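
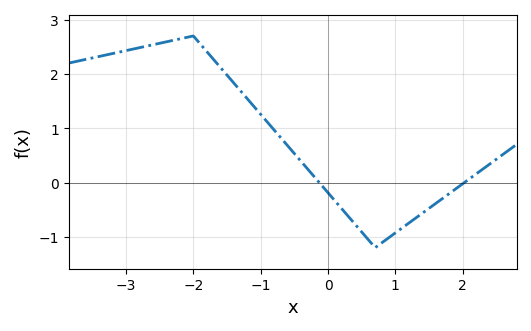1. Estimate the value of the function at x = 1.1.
-0.838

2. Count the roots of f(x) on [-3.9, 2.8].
2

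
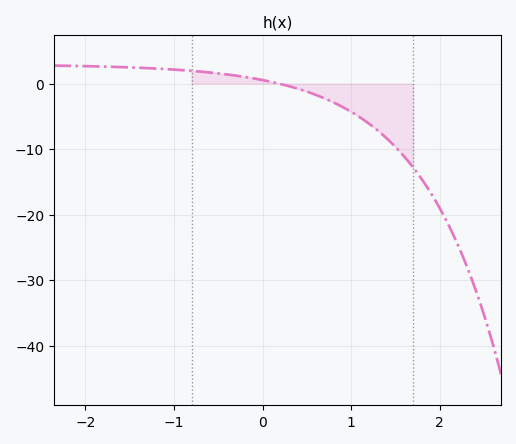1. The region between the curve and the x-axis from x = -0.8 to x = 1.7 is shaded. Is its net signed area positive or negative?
negative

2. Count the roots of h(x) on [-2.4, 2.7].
1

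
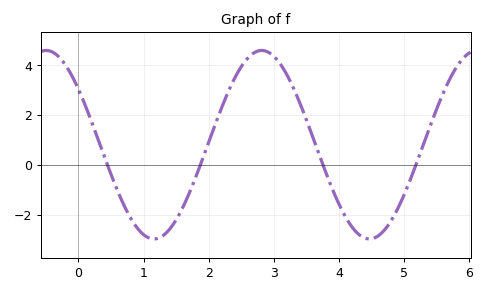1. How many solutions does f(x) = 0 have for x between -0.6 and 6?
4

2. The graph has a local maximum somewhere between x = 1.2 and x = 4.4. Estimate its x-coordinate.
2.8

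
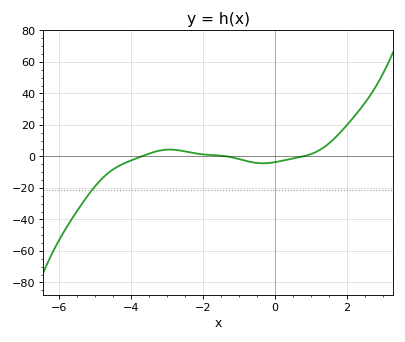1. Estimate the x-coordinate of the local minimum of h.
-0.333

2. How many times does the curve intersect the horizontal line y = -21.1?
1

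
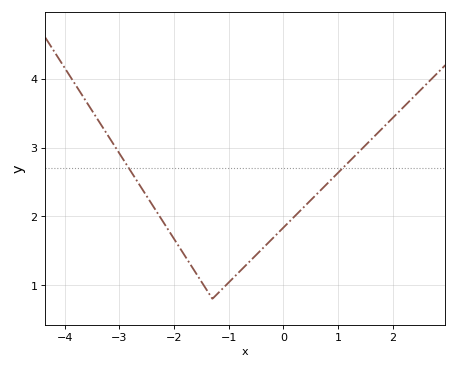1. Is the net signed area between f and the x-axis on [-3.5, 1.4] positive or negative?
positive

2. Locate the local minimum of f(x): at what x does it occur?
-1.3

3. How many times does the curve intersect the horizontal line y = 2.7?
2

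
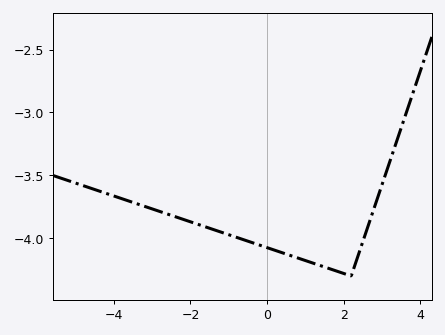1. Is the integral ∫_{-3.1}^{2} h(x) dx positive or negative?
negative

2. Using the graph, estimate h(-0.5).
-4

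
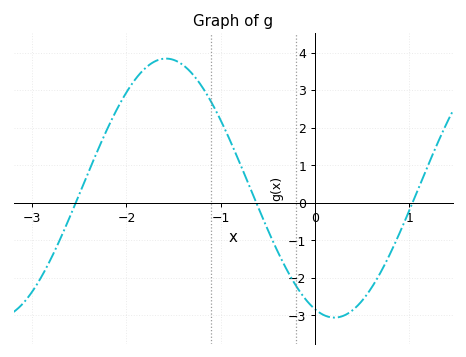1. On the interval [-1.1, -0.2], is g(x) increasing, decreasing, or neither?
decreasing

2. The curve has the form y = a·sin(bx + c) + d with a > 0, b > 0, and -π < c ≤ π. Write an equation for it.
y = 3.45sin(1.76x - 1.93) + 0.39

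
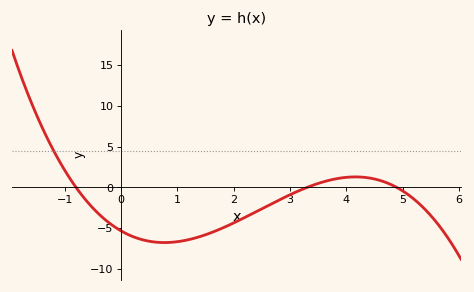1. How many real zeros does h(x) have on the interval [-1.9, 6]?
3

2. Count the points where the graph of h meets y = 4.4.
1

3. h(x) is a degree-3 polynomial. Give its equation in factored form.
y = -0.41(x + 0.8)(x - 3.3)(x - 4.9)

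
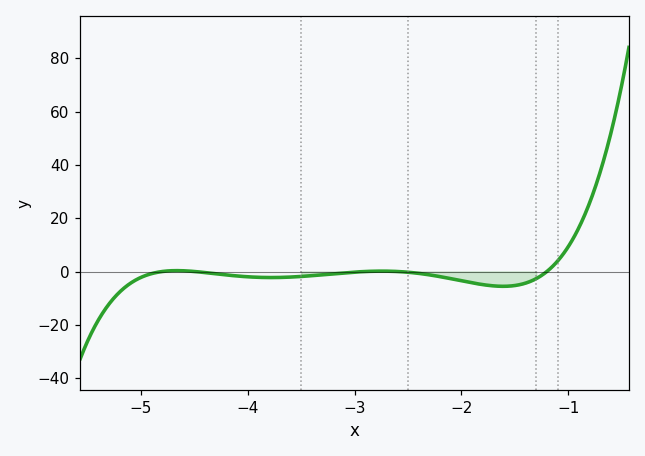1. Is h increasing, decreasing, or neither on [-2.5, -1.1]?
neither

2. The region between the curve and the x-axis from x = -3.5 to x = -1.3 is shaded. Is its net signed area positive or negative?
negative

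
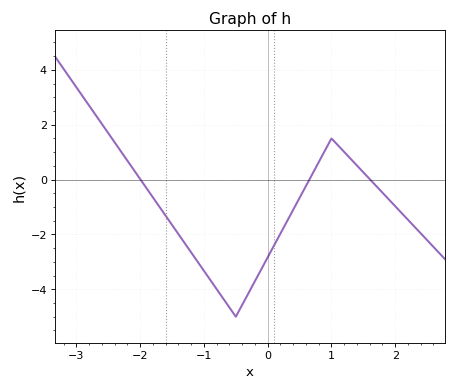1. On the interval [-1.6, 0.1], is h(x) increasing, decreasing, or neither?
neither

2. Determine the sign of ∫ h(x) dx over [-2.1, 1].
negative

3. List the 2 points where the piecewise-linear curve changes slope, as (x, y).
(-0.5, -5); (1, 1.5)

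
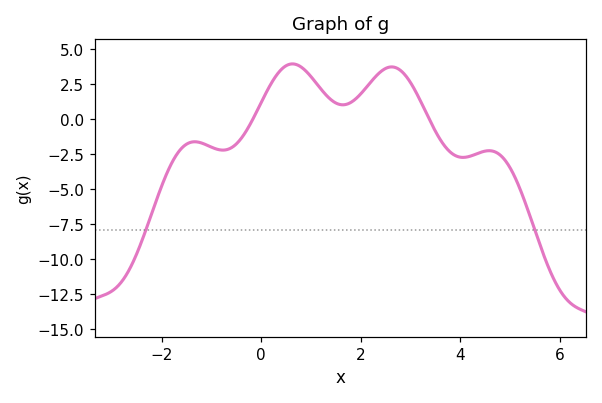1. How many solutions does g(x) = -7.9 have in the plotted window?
2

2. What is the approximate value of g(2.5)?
3.64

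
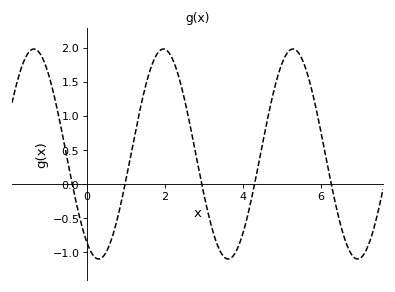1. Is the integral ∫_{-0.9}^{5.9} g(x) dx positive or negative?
positive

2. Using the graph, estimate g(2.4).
1.47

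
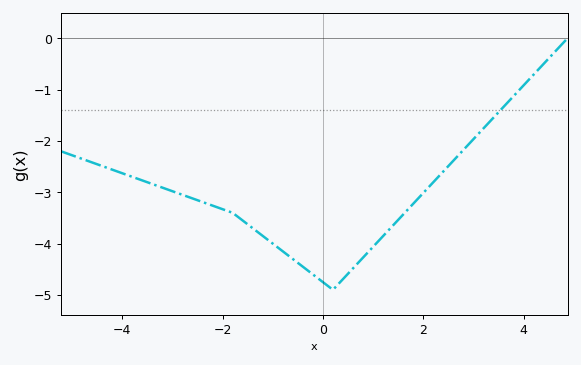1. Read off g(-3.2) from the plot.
-2.9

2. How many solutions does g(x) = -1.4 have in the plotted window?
1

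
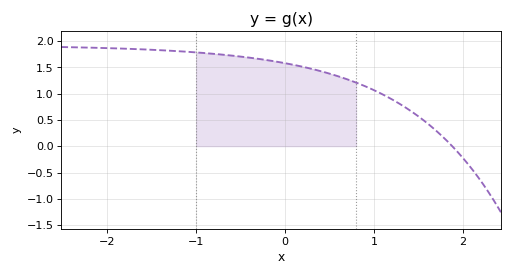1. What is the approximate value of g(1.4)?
0.687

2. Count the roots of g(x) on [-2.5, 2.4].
1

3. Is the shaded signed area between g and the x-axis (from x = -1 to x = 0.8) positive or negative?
positive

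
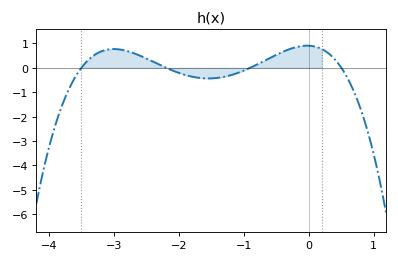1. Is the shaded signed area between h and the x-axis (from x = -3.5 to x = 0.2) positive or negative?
positive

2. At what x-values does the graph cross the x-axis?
-3.5, -2.2, -0.9, 0.5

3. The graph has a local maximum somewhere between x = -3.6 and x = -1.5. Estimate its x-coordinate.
-3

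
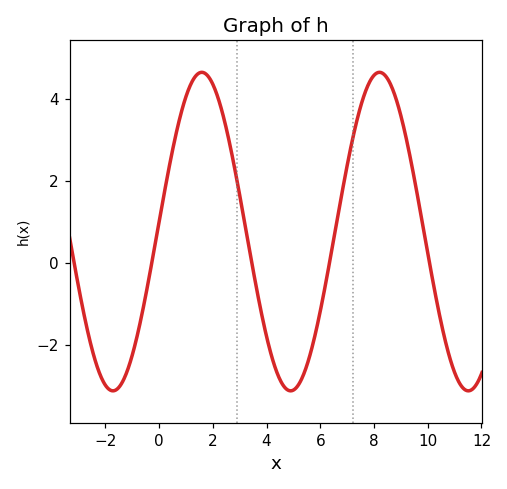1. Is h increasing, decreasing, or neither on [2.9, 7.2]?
neither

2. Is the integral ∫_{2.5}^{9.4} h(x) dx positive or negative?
positive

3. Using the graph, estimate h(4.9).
-3.2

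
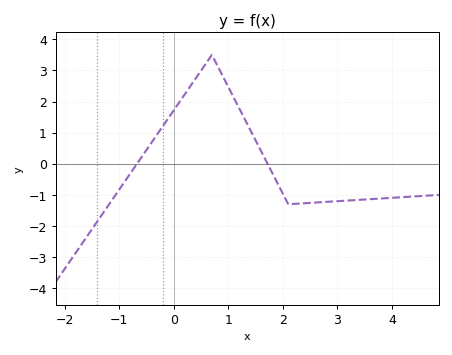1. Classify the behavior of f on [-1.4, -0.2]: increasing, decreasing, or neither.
increasing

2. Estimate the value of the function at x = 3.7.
-1.13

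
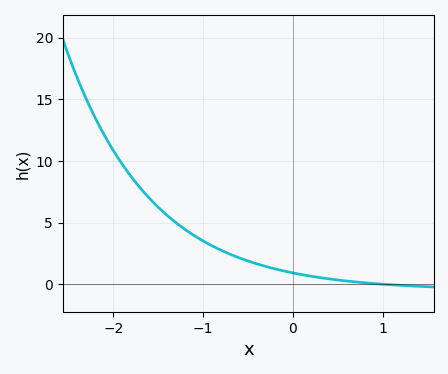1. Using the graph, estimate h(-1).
3.5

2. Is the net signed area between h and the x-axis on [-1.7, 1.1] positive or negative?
positive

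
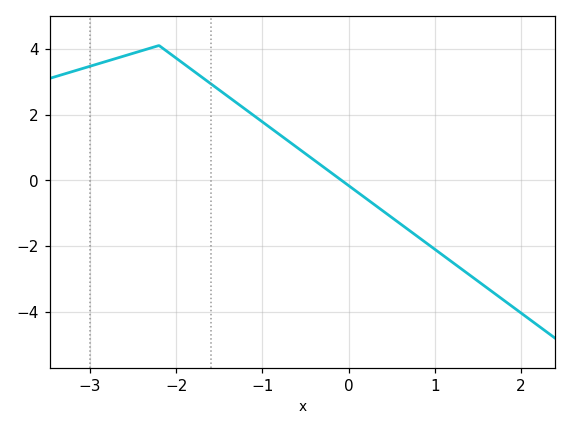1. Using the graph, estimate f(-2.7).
3.71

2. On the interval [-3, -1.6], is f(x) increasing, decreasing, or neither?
neither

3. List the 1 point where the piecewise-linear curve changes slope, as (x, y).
(-2.2, 4.1)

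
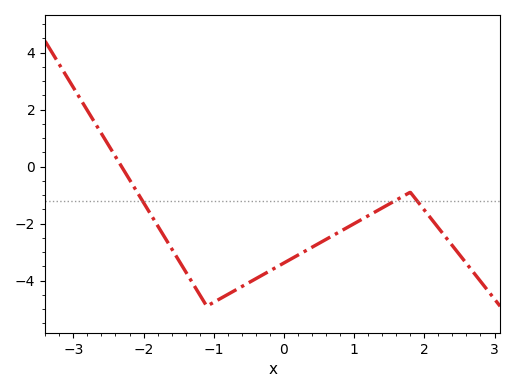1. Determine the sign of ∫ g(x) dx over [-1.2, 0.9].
negative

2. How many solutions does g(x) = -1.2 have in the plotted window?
3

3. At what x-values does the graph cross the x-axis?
-2.3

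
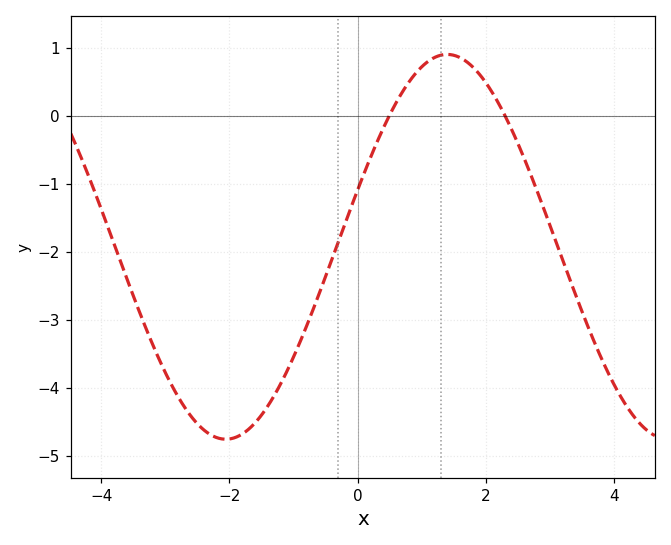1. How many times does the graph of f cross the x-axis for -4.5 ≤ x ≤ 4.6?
2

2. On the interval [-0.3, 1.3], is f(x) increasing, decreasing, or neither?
increasing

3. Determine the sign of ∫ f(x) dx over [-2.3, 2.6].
negative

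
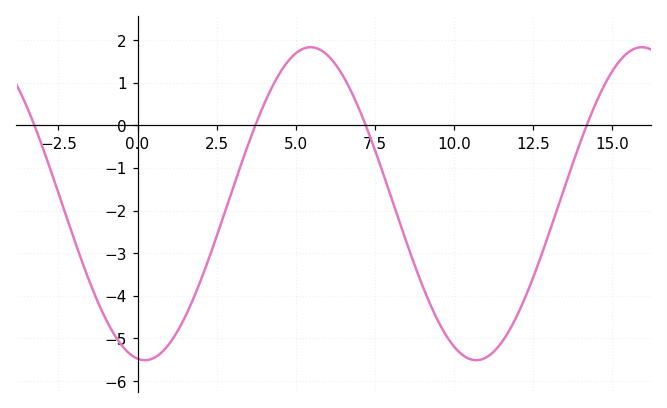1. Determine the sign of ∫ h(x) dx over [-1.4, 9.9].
negative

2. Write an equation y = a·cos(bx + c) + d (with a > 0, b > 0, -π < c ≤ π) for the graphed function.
y = 3.67cos(0.6x + 3) - 1.84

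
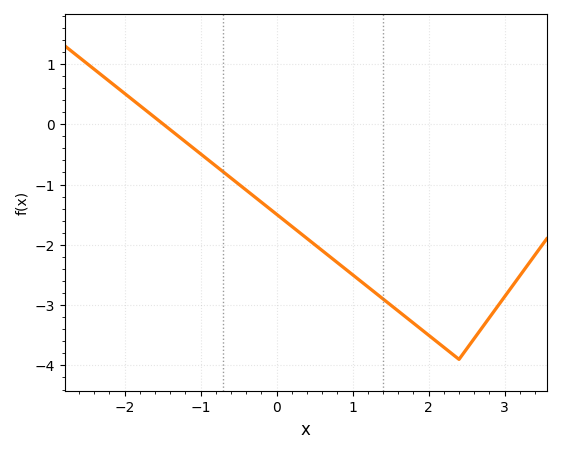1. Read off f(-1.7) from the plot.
0.21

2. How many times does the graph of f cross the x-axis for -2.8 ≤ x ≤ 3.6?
1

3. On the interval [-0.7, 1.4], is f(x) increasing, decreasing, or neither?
decreasing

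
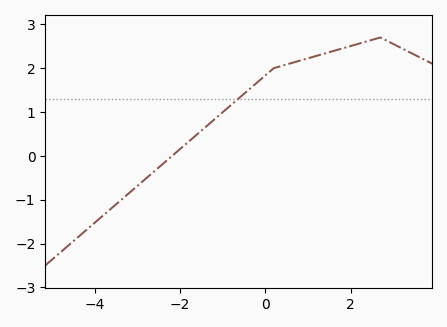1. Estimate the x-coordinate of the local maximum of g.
2.6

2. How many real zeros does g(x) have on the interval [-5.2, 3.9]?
1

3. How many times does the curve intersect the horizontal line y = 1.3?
1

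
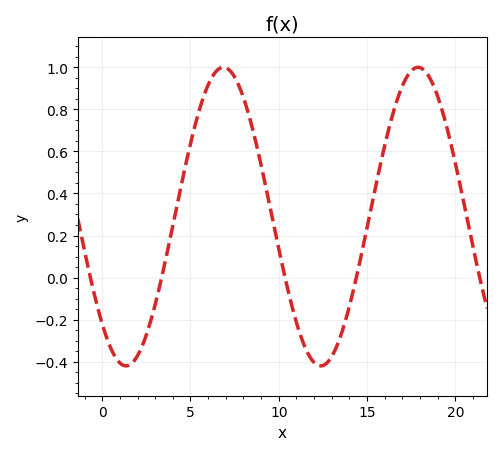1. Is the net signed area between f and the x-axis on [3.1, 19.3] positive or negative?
positive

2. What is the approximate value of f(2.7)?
-0.22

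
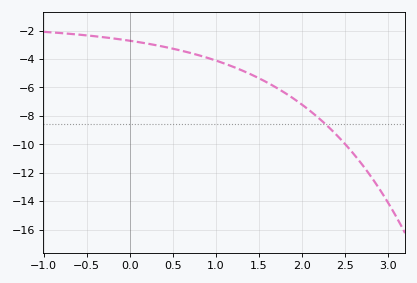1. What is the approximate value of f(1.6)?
-5.67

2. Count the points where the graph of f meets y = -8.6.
1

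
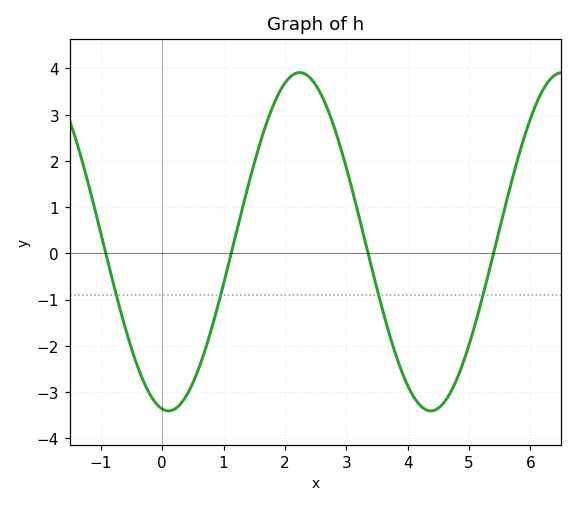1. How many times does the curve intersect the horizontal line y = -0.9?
4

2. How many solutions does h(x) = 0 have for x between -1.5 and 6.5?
4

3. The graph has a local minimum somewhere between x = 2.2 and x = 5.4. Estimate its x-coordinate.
4.38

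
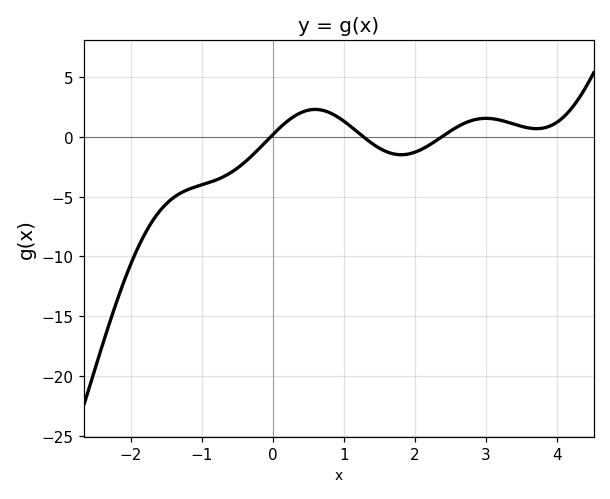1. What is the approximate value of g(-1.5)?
-5.5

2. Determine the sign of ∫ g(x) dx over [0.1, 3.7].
positive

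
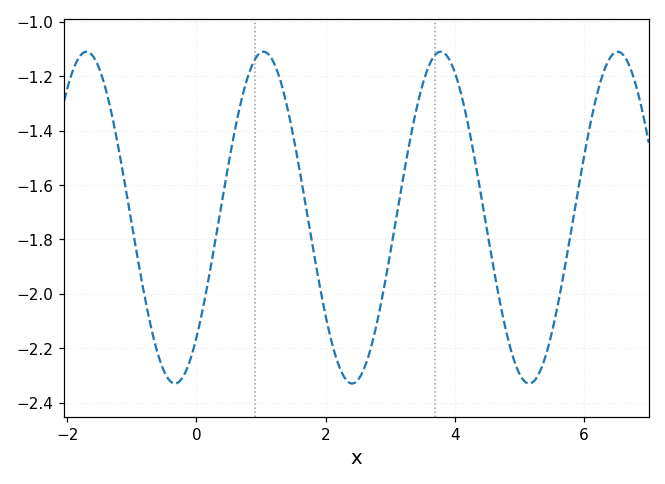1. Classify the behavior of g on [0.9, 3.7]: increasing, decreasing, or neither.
neither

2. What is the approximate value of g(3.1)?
-1.72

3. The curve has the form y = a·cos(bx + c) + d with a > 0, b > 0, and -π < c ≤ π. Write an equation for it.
y = 0.61cos(2.29x - 2.38) - 1.72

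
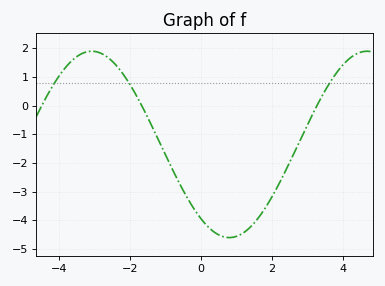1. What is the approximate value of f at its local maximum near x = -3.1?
1.9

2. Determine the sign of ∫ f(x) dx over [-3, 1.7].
negative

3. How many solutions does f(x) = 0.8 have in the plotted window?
3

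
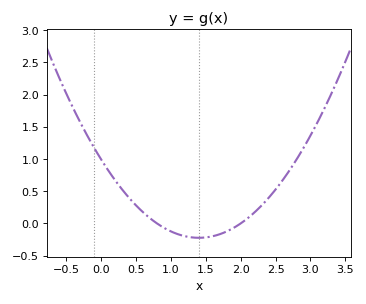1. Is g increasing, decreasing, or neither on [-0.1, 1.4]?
decreasing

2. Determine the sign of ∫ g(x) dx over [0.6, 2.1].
negative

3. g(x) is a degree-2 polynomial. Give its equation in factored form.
y = 0.62(x - 0.8)(x - 2)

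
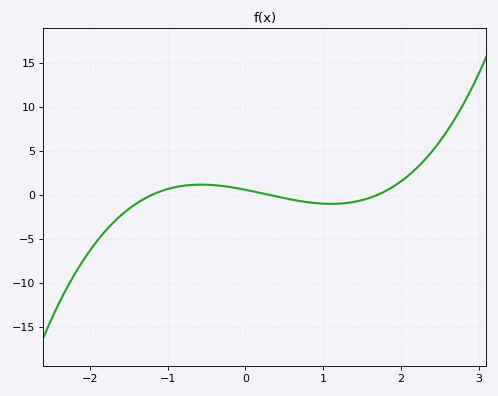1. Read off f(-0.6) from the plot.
1.16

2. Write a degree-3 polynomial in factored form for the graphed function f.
y = 0.93(x + 1.2)(x - 0.3)(x - 1.7)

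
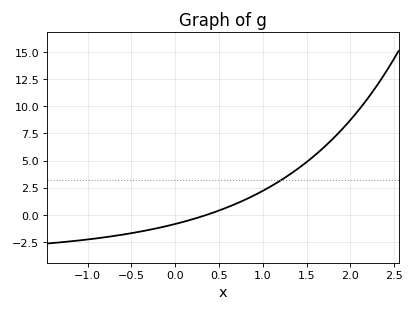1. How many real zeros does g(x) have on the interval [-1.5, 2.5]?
1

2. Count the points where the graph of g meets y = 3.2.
1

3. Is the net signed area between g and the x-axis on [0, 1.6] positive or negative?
positive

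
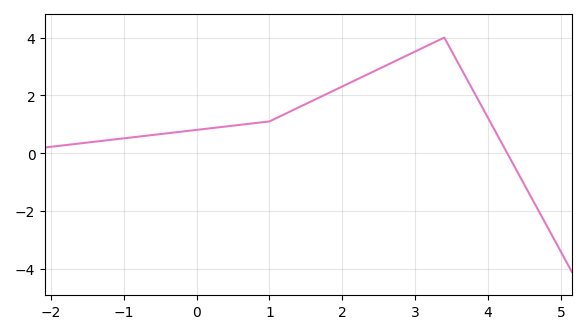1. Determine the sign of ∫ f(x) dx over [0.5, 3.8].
positive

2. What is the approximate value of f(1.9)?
2.2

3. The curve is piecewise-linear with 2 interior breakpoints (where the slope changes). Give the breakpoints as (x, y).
(1, 1.1); (3.4, 4)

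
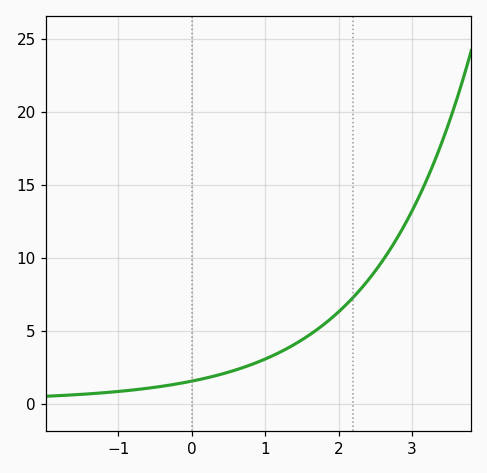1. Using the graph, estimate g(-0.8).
0.934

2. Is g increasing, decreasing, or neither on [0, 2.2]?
increasing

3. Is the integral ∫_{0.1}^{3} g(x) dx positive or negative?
positive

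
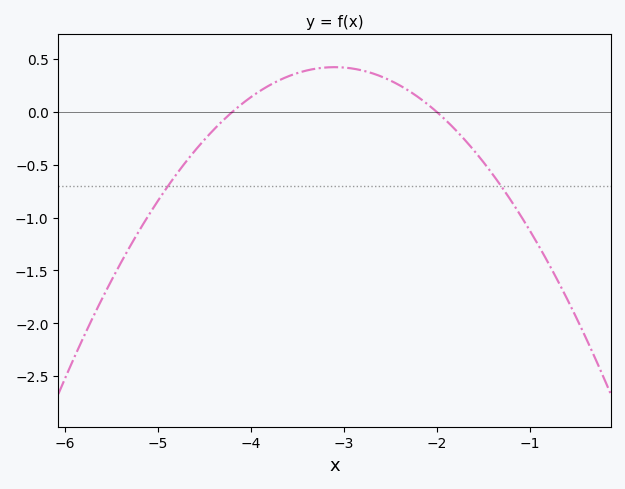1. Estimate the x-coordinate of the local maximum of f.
-3.1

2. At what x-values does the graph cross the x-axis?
-4.2, -2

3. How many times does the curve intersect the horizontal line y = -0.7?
2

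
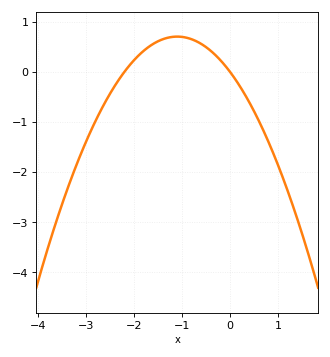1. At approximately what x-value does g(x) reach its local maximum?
-1.1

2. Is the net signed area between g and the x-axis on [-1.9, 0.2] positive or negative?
positive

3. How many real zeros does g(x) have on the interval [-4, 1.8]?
2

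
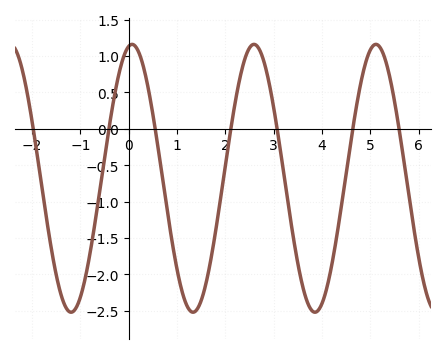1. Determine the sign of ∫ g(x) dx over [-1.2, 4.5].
negative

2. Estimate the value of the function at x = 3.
0.3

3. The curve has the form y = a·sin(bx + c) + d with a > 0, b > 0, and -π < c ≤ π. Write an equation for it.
y = 1.84sin(2.5x + 1.4) - 0.68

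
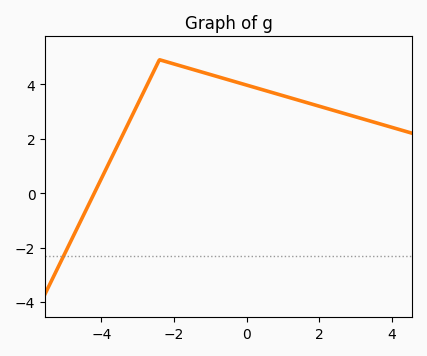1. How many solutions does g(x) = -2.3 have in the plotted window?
1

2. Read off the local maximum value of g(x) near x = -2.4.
4.8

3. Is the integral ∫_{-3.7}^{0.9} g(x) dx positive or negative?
positive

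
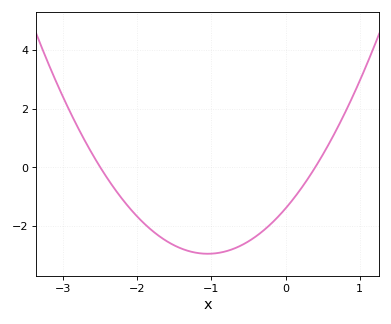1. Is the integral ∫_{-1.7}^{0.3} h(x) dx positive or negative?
negative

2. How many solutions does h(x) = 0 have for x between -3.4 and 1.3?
2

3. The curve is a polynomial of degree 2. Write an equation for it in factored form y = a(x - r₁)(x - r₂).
y = 1.4(x + 2.5)(x - 0.4)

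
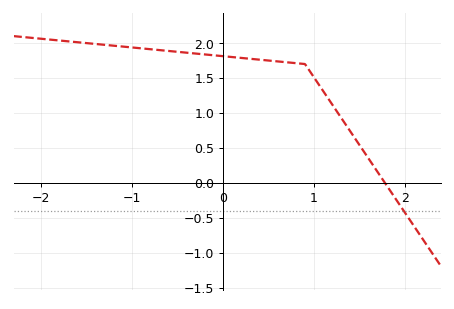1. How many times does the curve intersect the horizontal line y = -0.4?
1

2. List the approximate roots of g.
1.78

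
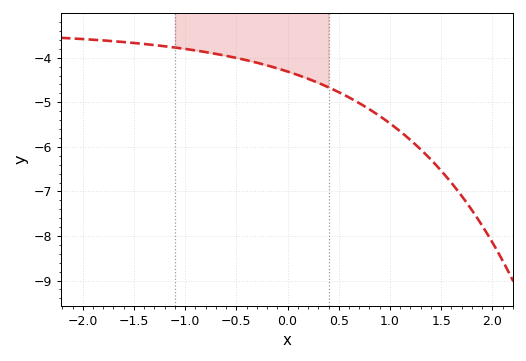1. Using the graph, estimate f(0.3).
-4.6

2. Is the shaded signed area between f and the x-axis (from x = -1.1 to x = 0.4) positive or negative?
negative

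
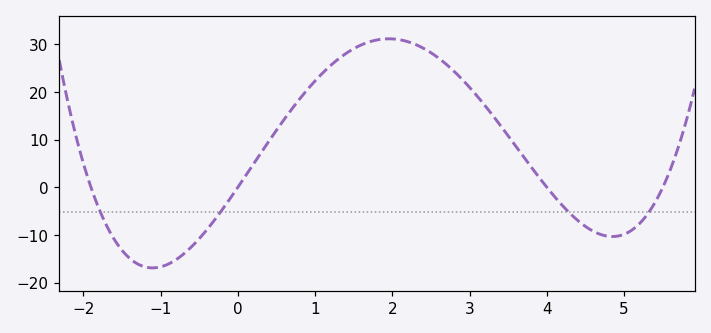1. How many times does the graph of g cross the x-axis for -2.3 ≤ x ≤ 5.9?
4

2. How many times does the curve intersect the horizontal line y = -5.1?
4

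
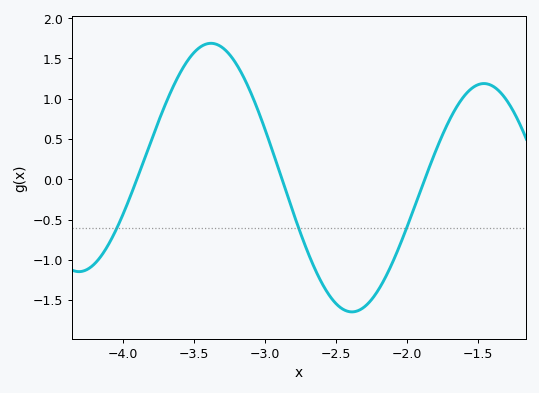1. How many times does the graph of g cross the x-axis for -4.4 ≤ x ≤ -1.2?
3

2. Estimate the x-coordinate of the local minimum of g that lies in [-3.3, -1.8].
-2.39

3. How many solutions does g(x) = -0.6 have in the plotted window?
3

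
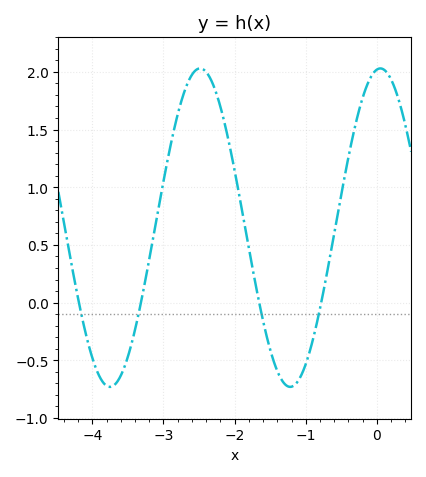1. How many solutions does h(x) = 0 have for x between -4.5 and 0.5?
4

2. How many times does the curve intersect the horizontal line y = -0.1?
4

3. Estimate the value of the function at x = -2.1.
1.45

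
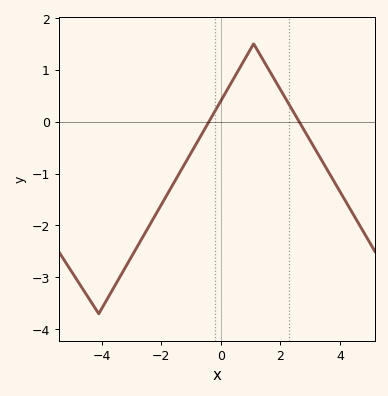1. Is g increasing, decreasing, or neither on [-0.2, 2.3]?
neither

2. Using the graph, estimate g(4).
-1.35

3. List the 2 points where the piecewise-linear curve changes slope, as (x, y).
(-4.1, -3.7); (1.1, 1.5)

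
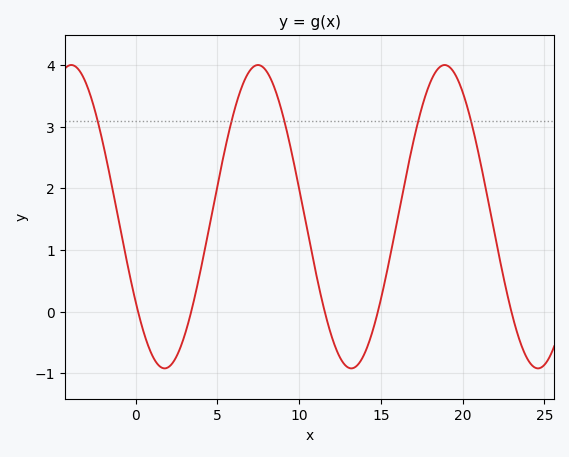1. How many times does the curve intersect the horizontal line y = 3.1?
5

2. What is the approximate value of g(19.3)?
3.94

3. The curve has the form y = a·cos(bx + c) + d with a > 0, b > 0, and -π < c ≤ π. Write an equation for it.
y = 2.46cos(0.55x + 2.17) + 1.54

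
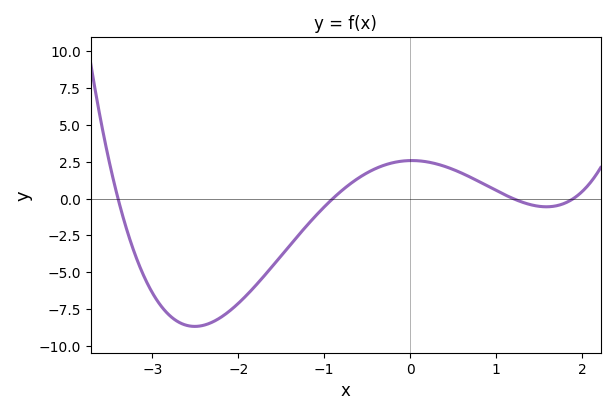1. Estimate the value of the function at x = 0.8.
1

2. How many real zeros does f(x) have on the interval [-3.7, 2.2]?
4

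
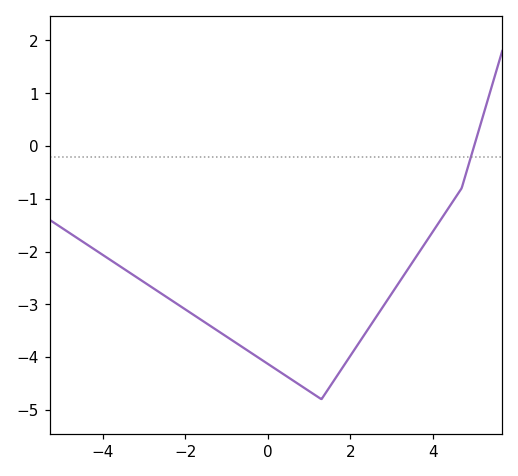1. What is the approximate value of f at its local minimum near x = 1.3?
-4.8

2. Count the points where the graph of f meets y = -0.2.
1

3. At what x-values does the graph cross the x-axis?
5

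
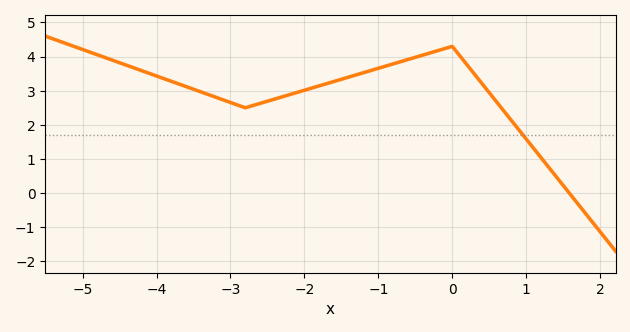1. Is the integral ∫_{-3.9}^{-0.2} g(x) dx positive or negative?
positive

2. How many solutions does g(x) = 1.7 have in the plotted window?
1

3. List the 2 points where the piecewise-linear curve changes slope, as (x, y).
(-2.8, 2.5); (0, 4.3)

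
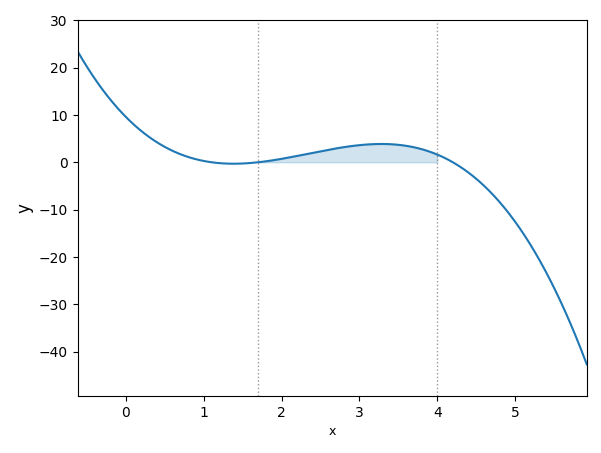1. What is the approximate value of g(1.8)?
0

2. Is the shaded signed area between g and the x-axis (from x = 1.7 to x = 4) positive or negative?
positive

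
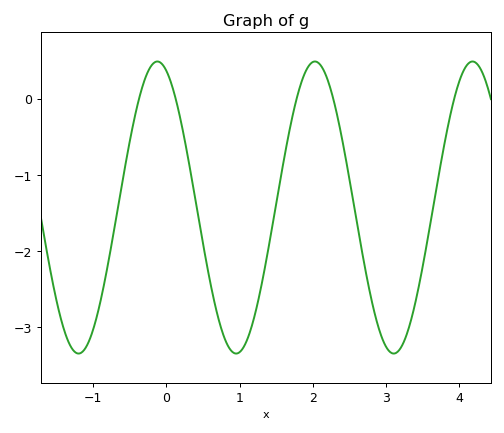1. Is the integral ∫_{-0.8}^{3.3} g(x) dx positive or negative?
negative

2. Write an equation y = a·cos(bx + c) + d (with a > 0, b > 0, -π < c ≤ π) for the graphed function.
y = 1.92cos(2.92x + 0.36) - 1.43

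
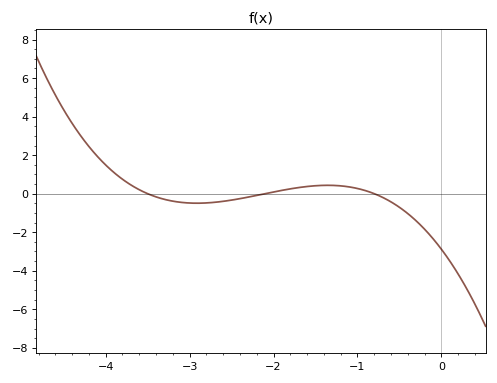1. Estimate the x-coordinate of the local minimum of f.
-2.91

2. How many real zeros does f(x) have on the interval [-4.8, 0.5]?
3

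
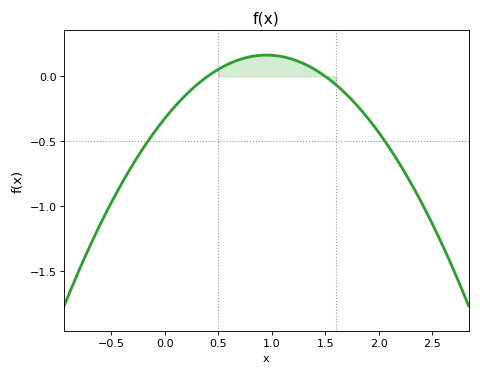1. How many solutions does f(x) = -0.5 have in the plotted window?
2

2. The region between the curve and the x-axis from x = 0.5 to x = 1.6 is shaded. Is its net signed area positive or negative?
positive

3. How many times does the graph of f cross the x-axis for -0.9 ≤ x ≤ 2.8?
2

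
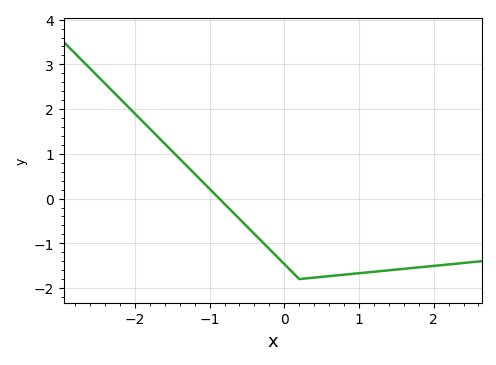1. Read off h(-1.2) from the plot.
0.6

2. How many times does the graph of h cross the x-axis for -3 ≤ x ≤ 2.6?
1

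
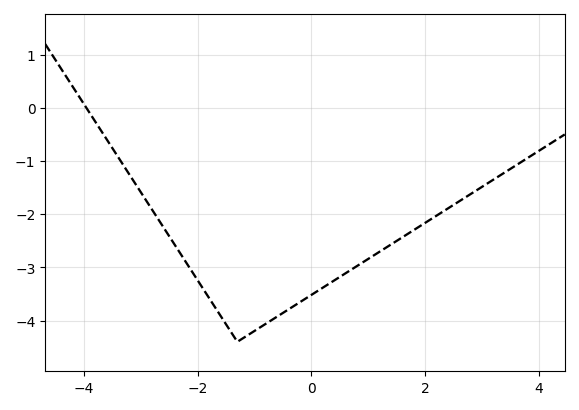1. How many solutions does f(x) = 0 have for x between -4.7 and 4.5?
1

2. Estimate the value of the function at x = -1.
-4.2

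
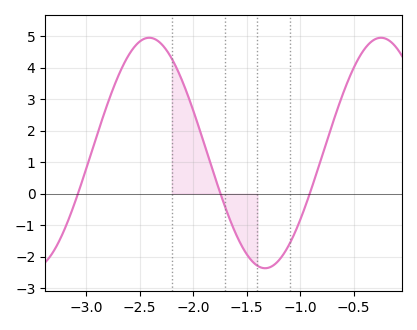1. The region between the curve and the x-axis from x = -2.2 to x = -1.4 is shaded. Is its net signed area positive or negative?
positive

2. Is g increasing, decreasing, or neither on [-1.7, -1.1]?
neither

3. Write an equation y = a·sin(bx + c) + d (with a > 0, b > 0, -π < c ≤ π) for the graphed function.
y = 3.66sin(2.9x + 2.28) + 1.29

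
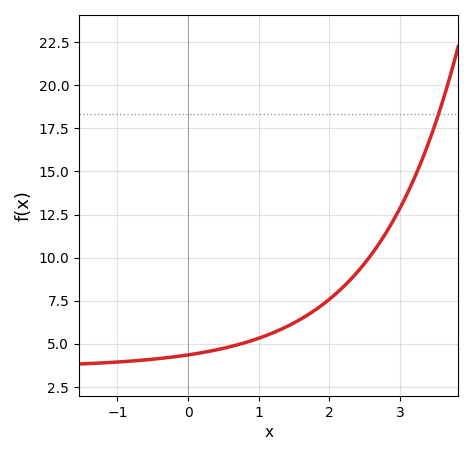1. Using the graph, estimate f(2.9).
12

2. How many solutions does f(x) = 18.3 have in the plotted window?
1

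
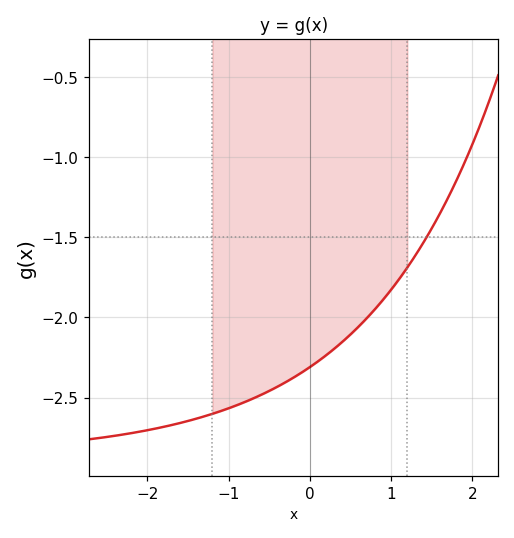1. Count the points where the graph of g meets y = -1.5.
1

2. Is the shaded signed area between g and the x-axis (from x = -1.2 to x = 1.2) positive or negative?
negative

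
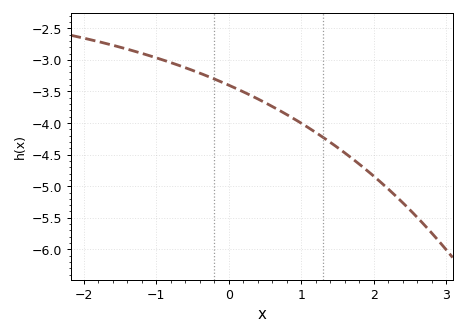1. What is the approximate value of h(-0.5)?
-3.17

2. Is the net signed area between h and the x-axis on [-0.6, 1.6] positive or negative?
negative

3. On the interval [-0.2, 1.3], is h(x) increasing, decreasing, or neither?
decreasing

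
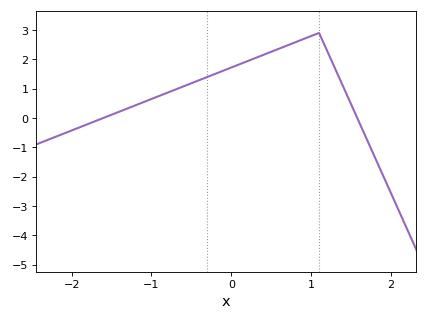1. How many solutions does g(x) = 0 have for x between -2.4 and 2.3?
2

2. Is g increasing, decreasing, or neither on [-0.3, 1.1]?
increasing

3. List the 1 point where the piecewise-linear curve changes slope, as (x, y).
(1.1, 2.9)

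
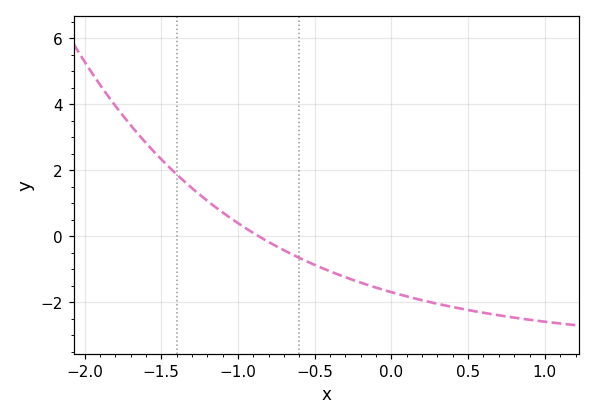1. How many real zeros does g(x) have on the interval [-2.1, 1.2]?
1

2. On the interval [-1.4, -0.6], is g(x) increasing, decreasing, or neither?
decreasing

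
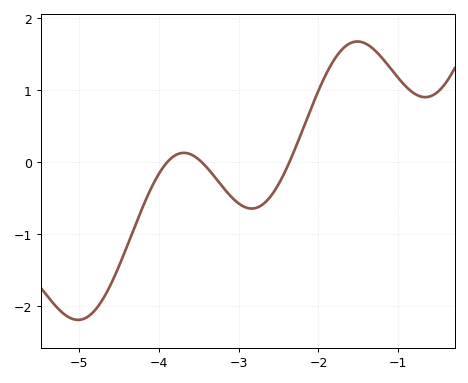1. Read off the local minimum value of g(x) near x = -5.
-2.2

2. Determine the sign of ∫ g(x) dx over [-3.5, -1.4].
positive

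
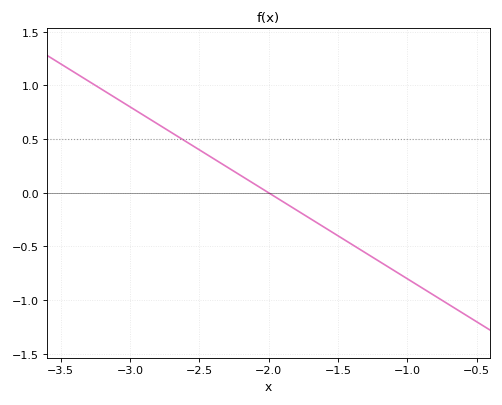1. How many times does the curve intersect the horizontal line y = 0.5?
1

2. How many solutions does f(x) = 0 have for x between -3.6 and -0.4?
1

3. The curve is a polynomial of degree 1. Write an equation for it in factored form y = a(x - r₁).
y = -0.8(x + 2)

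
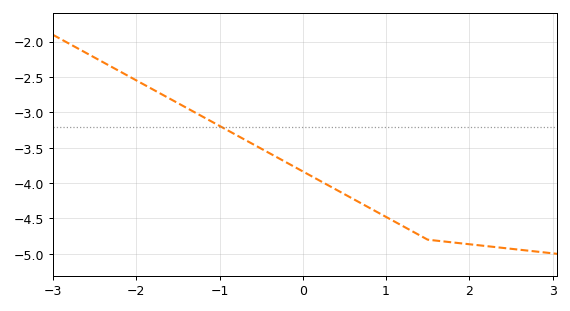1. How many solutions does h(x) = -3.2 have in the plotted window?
1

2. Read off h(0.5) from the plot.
-4.15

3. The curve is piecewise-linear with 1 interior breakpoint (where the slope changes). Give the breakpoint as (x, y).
(1.5, -4.8)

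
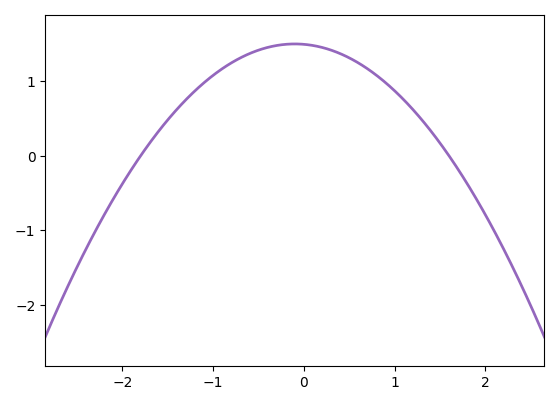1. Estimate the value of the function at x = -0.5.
1.42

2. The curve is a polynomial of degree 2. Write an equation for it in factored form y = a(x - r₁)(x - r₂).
y = -0.52(x + 1.8)(x - 1.6)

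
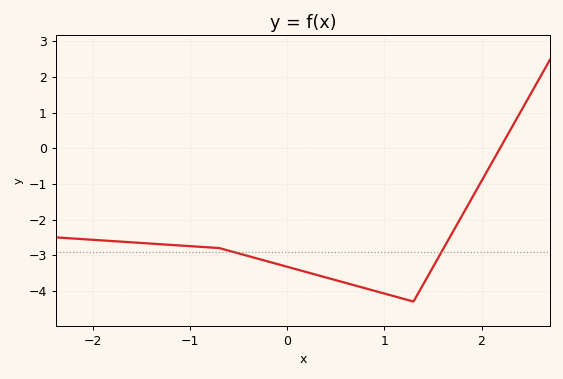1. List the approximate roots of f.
2.2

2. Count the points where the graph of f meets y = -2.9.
2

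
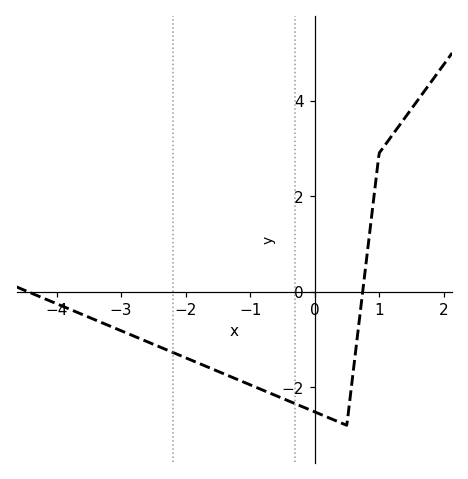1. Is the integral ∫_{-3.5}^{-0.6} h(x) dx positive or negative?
negative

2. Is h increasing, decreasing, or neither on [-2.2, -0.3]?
decreasing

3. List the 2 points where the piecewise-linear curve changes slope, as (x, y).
(0.5, -2.8); (1, 2.9)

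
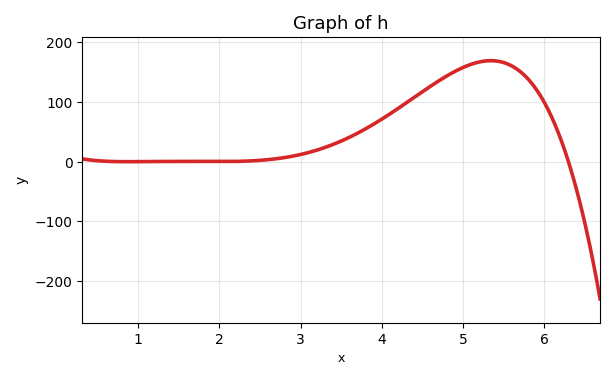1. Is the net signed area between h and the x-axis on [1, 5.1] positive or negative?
positive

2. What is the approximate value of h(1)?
-0.224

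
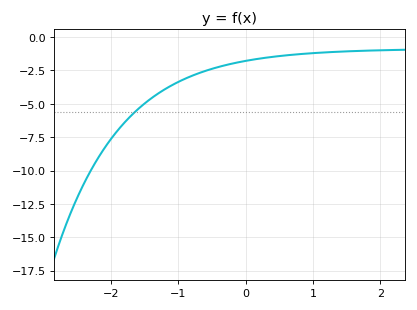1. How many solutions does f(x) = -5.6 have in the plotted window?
1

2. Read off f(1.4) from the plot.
-1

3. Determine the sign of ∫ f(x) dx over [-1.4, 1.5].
negative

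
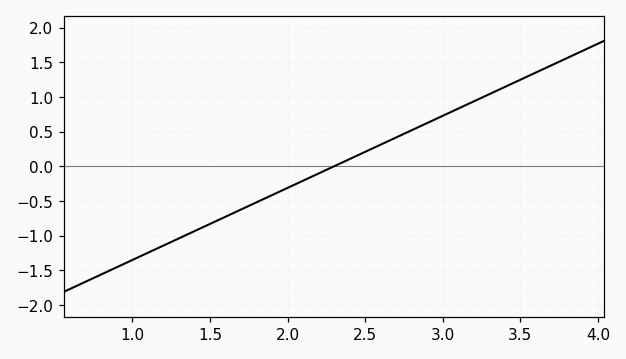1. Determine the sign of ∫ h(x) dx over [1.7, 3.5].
positive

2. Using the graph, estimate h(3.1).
0.832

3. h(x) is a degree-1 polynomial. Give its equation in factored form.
y = 1.04(x - 2.3)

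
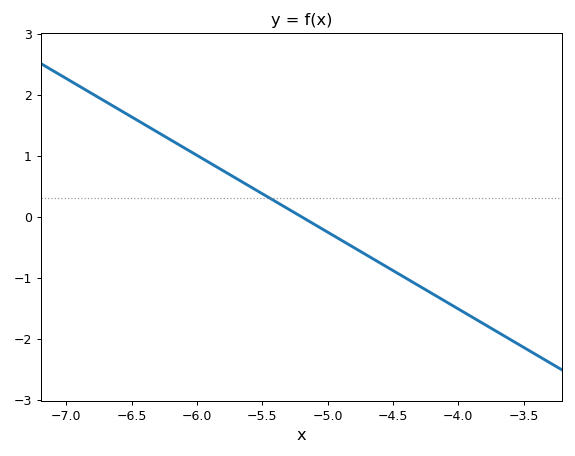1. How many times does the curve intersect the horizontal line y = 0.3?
1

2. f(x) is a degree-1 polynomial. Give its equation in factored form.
y = -1.26(x + 5.2)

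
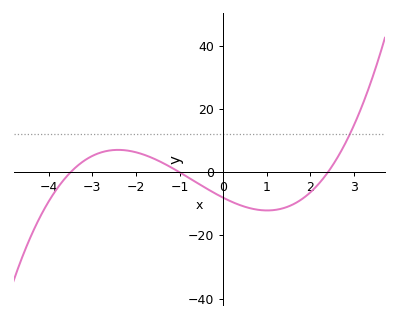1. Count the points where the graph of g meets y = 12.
1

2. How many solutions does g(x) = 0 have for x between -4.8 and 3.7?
3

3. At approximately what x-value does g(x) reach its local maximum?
-2.4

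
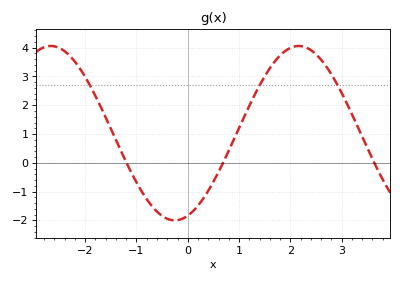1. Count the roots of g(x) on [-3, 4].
3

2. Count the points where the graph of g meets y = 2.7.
3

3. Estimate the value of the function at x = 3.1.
2.08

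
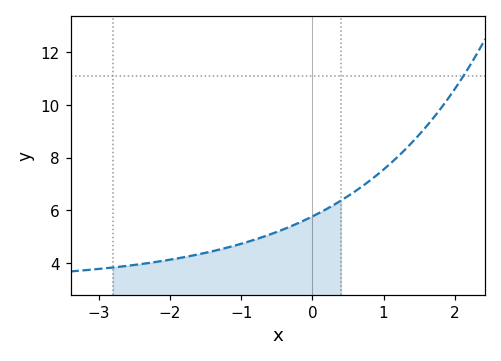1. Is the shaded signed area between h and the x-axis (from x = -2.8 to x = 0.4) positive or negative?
positive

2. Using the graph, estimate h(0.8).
7.2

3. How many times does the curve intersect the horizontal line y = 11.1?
1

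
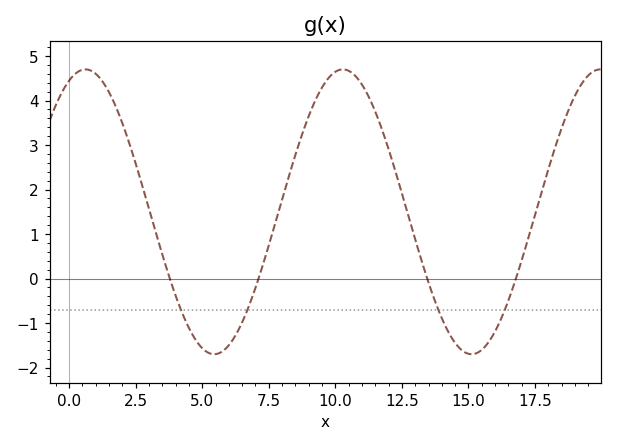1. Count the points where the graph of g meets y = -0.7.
4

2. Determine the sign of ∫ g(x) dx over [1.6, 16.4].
positive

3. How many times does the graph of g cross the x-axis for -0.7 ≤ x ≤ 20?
4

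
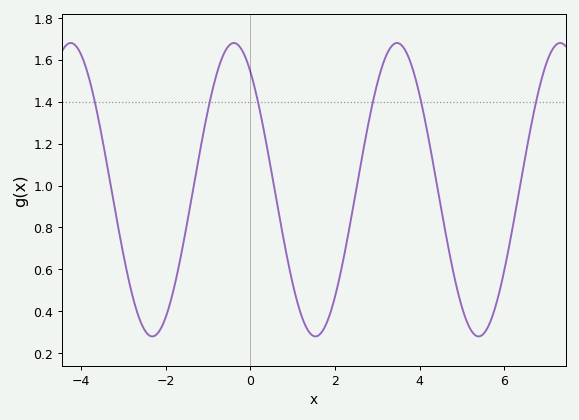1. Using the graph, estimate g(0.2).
1.38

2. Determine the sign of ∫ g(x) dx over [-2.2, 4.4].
positive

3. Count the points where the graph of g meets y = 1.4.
6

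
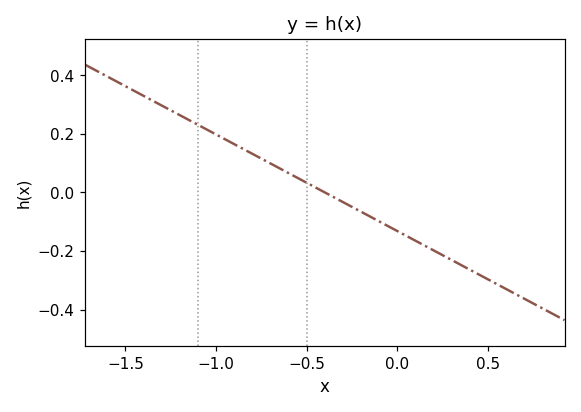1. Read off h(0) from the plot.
-0.132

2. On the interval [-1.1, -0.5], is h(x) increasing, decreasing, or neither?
decreasing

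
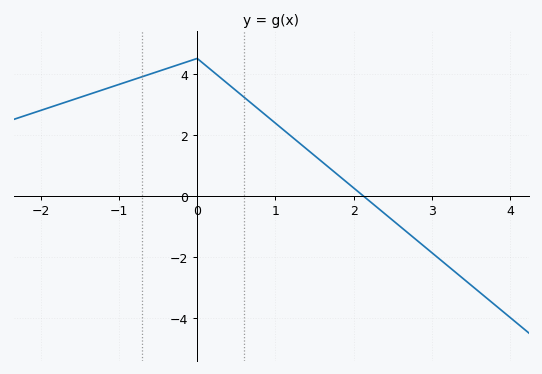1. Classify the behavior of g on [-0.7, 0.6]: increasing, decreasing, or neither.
neither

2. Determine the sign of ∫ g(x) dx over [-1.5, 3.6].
positive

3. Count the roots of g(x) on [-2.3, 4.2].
1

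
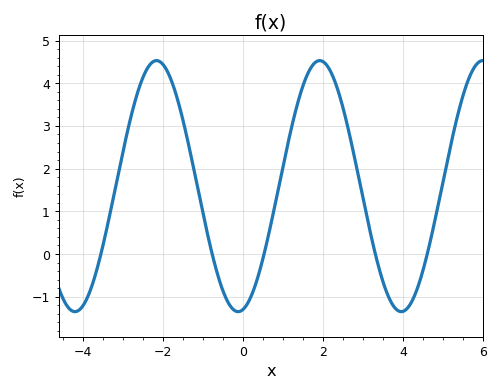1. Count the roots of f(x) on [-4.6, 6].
5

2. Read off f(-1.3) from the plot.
2.29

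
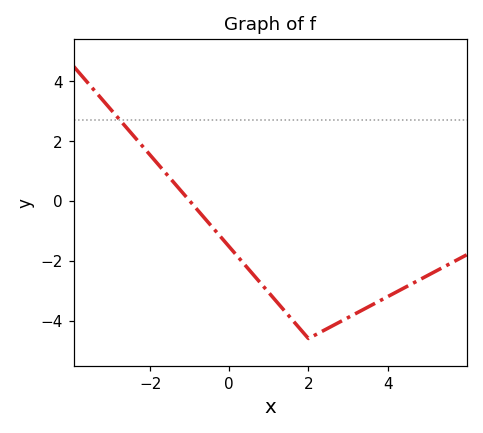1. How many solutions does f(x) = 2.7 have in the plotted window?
1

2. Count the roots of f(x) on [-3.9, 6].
1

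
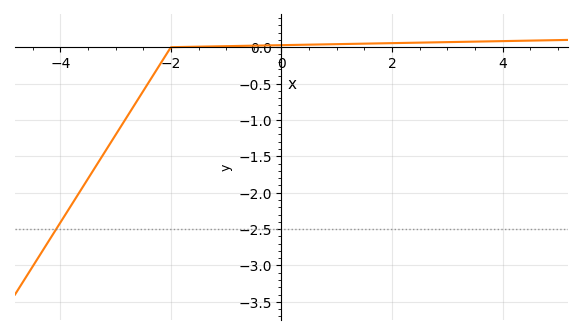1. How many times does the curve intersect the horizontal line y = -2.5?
1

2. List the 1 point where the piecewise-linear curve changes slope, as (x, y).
(-2, 0)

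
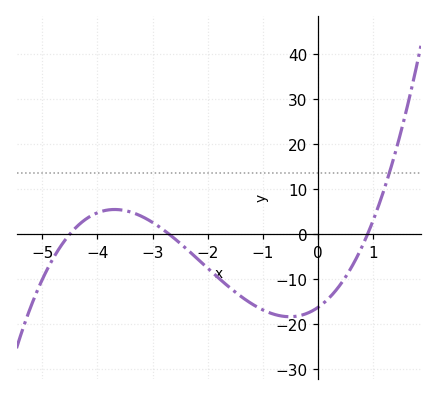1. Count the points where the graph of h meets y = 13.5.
1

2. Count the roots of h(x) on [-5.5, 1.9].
3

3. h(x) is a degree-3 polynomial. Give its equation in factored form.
y = 1.49(x + 4.5)(x + 2.7)(x - 0.9)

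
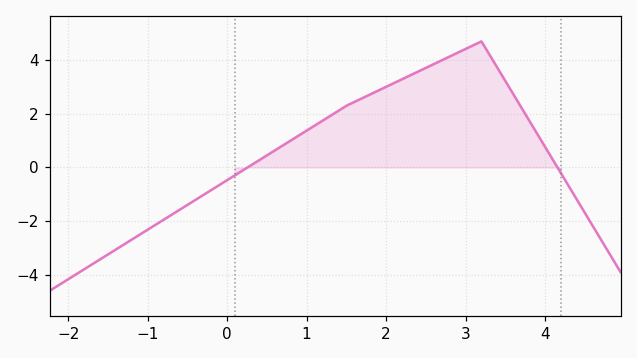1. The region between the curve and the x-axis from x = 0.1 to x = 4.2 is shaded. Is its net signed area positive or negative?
positive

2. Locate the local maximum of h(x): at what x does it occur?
3.2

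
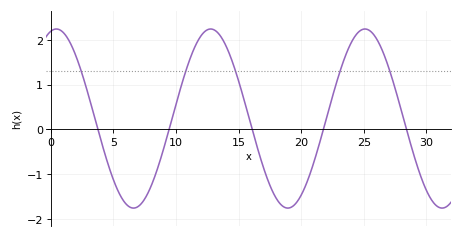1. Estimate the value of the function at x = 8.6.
-0.8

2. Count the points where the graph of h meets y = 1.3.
5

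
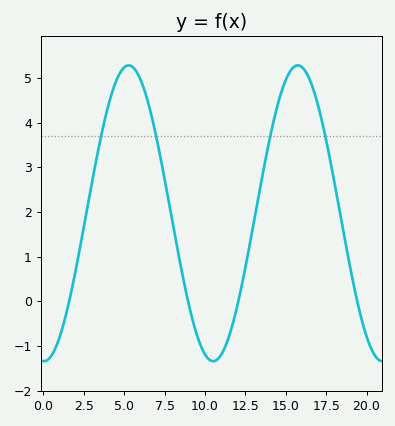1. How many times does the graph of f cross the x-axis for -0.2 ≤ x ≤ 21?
4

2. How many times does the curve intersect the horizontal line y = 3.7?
4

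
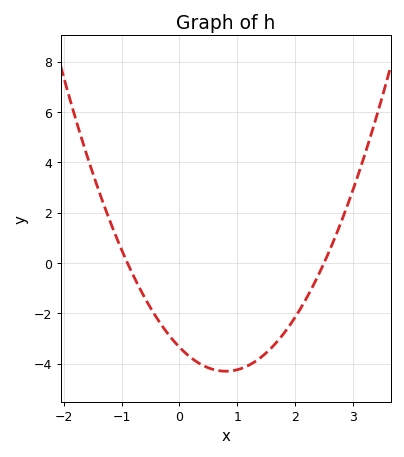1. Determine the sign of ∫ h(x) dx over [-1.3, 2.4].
negative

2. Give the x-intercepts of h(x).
-0.9, 2.5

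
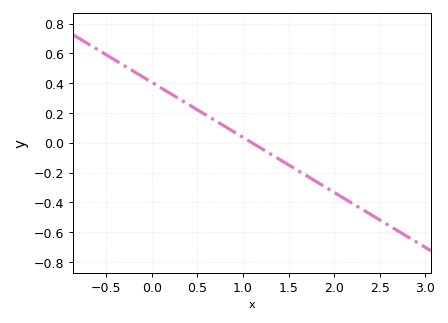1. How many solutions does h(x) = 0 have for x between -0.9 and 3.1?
1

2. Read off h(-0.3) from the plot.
0.518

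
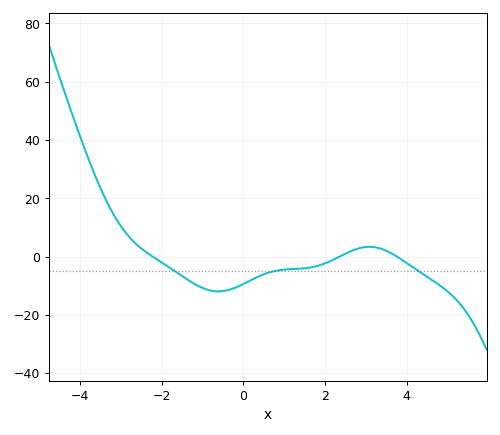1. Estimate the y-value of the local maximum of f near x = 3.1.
4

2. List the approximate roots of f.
-2.2, 2.4, 3.8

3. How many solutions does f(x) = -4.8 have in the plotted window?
3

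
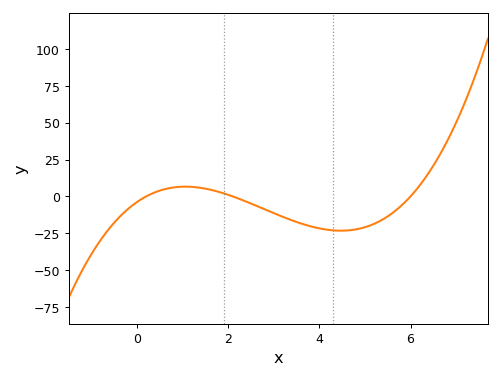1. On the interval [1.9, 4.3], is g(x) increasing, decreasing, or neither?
decreasing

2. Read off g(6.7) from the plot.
30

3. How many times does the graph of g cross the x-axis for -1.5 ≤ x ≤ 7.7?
3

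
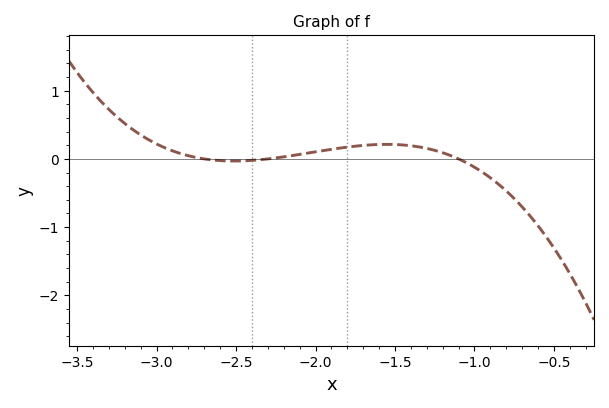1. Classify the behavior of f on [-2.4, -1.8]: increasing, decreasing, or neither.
increasing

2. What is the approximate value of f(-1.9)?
0.141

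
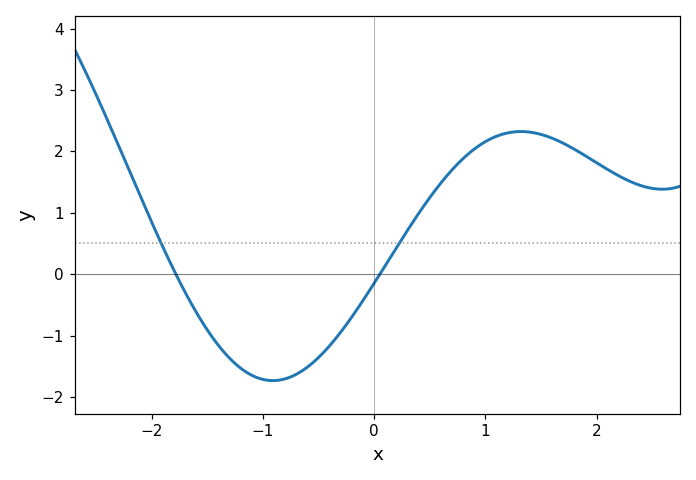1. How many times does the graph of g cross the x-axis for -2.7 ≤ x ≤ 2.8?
2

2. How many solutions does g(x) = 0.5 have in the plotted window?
2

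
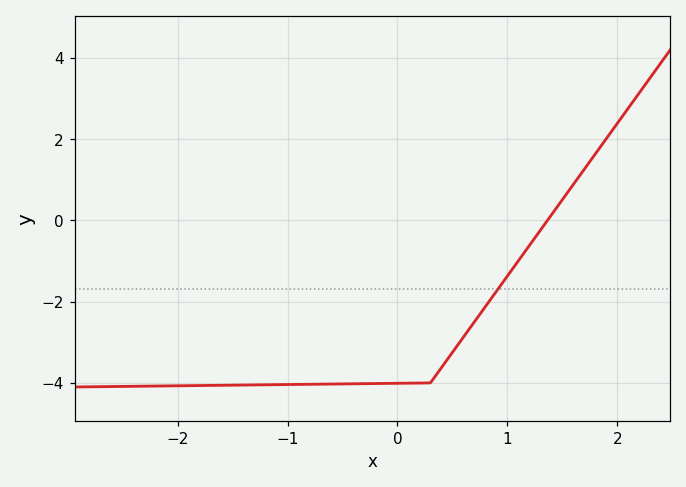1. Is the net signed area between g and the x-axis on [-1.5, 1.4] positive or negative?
negative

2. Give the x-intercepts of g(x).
1.4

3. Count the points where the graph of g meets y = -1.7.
1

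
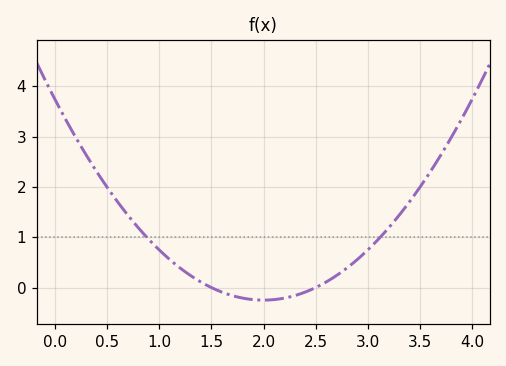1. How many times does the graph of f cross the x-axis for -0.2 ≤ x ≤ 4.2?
2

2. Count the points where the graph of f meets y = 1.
2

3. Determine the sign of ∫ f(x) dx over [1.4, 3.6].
positive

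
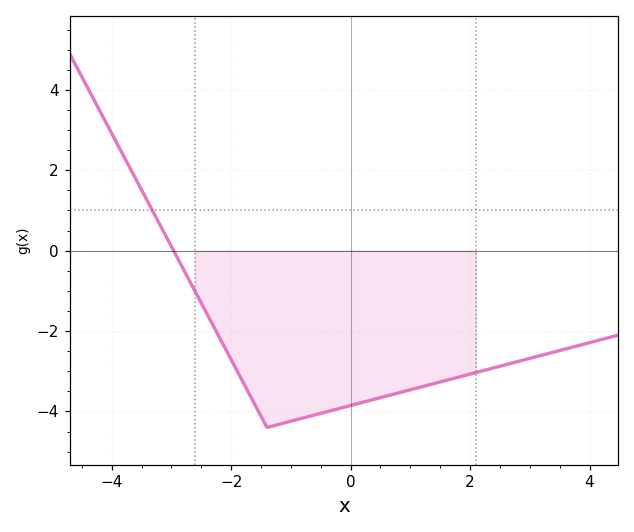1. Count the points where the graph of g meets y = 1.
1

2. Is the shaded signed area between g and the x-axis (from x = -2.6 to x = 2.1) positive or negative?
negative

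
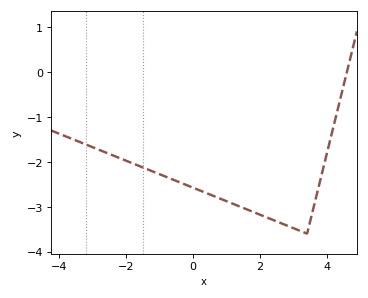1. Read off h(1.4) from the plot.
-3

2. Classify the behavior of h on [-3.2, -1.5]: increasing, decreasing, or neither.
decreasing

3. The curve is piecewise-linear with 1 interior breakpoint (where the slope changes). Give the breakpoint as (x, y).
(3.4, -3.6)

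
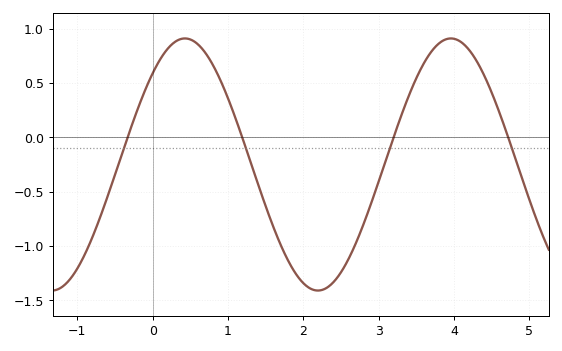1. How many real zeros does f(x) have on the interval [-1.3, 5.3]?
4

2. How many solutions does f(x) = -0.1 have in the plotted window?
4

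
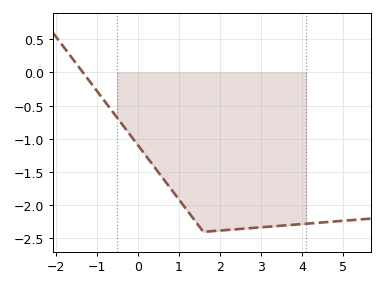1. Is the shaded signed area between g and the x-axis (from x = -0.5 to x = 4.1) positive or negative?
negative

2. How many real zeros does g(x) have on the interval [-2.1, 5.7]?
1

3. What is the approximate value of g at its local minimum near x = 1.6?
-2.4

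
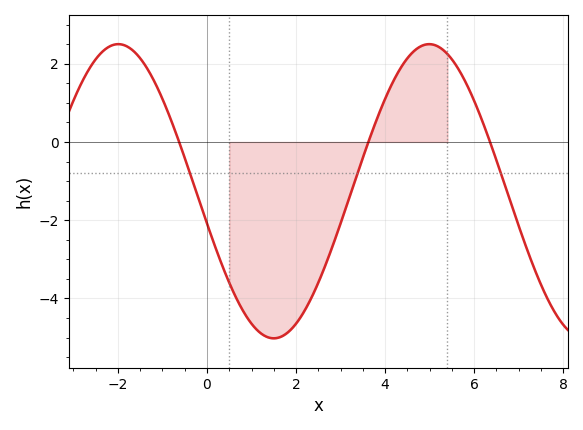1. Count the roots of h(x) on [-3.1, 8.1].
3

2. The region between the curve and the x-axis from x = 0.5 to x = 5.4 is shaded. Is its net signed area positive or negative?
negative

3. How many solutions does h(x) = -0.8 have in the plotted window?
3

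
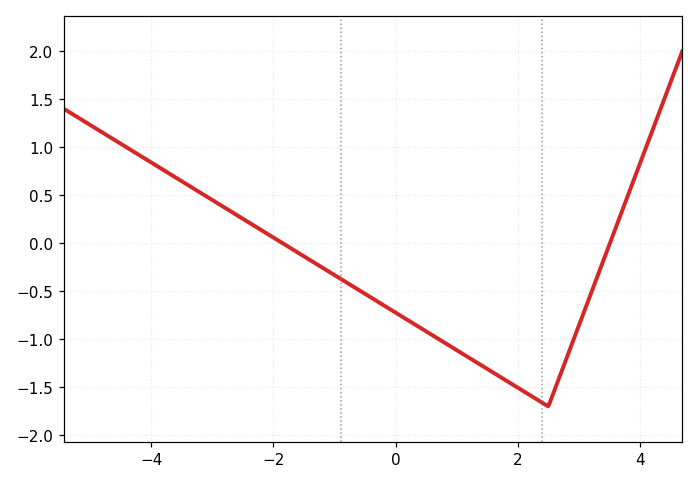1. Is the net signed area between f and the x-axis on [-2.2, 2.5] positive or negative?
negative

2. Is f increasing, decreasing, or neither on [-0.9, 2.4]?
decreasing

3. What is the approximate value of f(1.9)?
-1.47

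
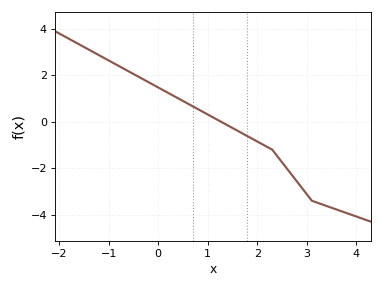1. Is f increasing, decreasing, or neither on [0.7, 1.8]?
decreasing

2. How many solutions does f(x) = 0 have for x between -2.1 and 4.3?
1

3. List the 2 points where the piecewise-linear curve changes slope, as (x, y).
(2.3, -1.2); (3.1, -3.4)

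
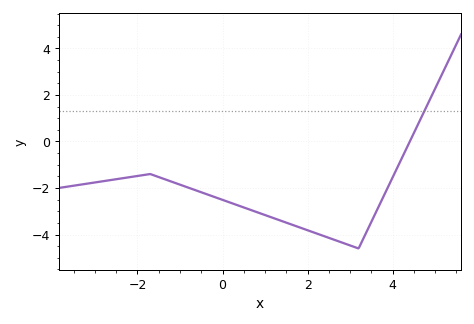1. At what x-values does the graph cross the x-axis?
4.4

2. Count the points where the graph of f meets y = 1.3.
1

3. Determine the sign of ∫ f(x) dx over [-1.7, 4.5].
negative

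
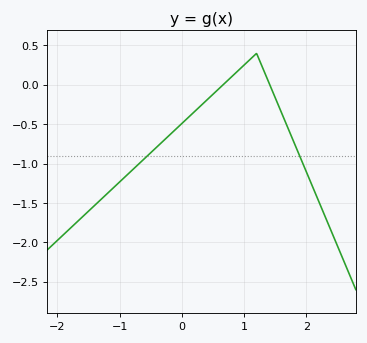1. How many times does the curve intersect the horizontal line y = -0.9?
2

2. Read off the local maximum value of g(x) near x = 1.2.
0.399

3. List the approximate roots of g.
0.661, 1.41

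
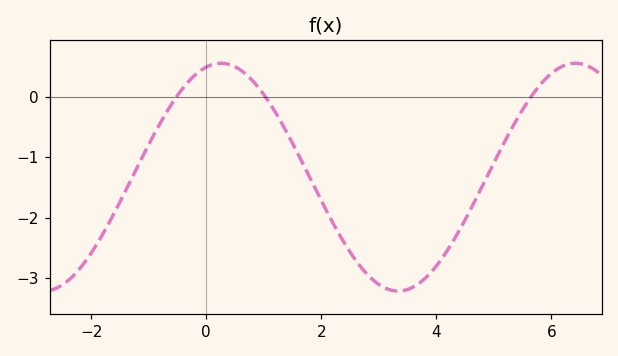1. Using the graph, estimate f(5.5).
-0.212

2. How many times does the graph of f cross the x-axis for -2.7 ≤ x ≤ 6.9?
3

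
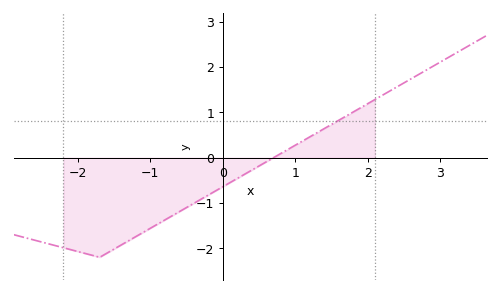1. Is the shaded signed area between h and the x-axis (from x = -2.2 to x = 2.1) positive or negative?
negative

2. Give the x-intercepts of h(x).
0.703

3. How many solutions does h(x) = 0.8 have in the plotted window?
1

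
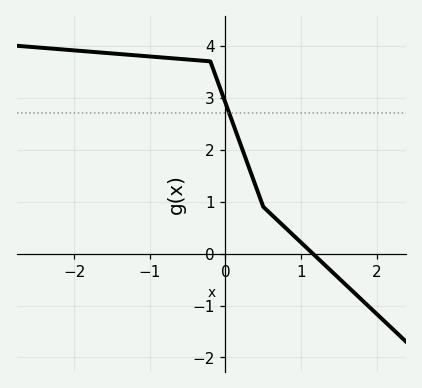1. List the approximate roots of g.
1.16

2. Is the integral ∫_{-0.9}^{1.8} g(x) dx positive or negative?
positive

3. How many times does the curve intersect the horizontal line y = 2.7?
1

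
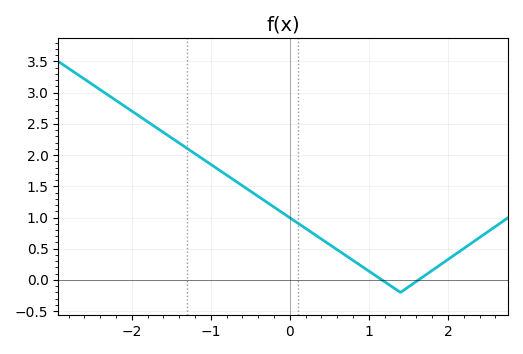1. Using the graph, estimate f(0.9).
0.25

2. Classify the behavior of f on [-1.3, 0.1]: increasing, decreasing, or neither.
decreasing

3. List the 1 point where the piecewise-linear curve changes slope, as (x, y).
(1.4, -0.2)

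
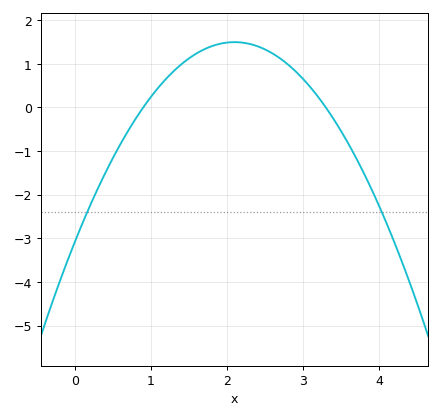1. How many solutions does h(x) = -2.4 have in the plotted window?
2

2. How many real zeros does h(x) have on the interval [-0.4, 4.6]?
2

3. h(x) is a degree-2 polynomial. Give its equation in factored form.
y = -1.04(x - 0.9)(x - 3.3)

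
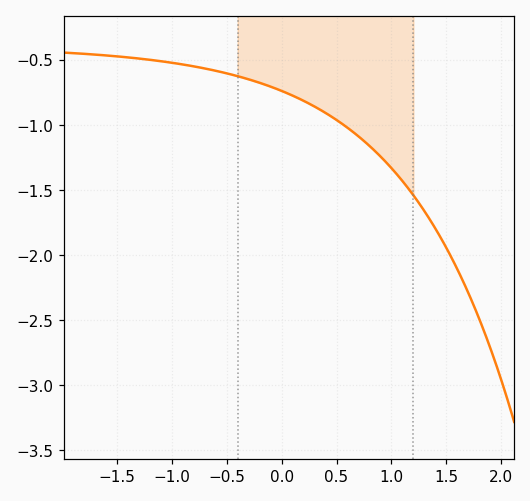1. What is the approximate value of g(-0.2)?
-0.678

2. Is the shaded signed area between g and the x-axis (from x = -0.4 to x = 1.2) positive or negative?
negative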